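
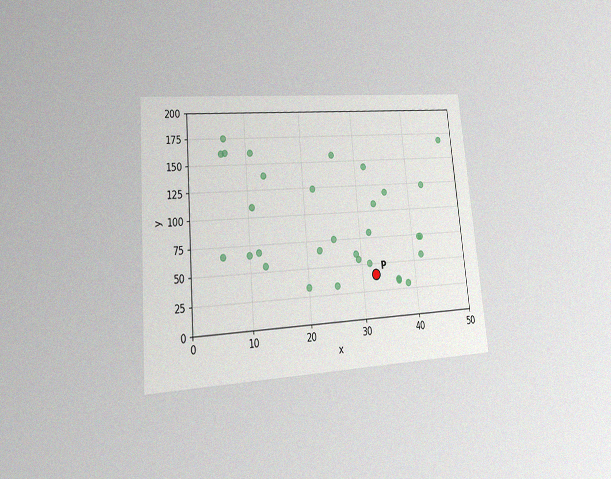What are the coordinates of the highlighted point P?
The chart is tilted about 5° counter-clockwise and viewed at a slight angle, with some photo noise. Following the gridlines from P to each axis, P sits at (32.5, 40).

(32.5, 40)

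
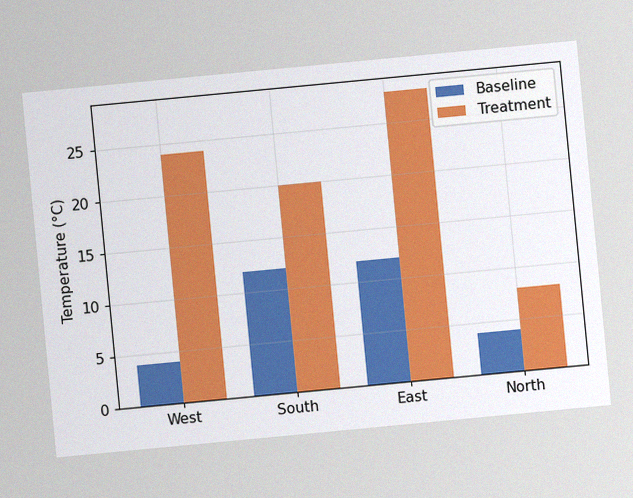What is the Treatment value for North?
8°C

The chart is tilted about 5° counter-clockwise, with some photo noise. The Treatment bar at North reaches 8°C on the y-axis.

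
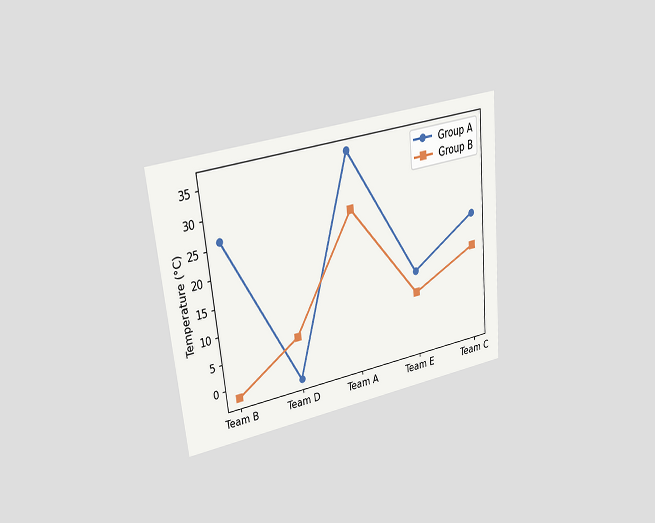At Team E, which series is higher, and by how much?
Group A, by 4°C

The chart is tilted about 6° counter-clockwise and viewed at a slight angle. At Team E, Group A sits above the other line by 4°C.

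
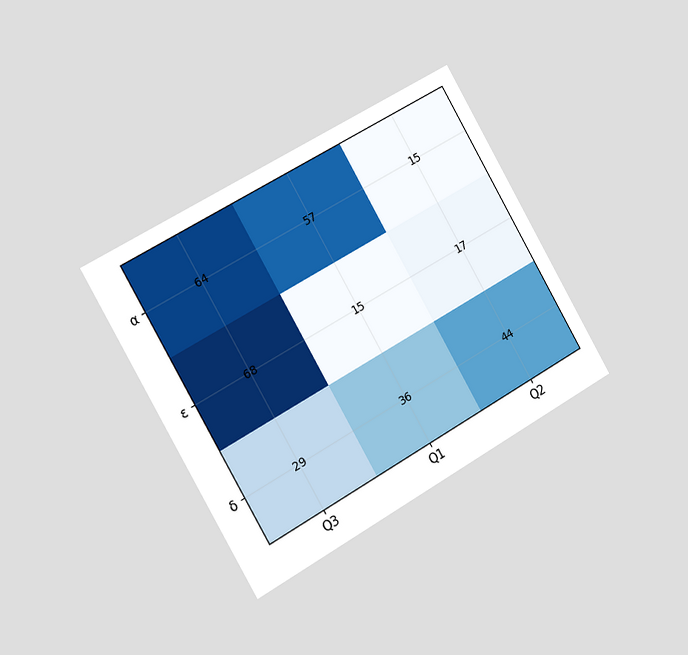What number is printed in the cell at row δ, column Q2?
The chart is tilted about 30° counter-clockwise and viewed slightly from the left. The (δ, Q2) cell reads 44.

44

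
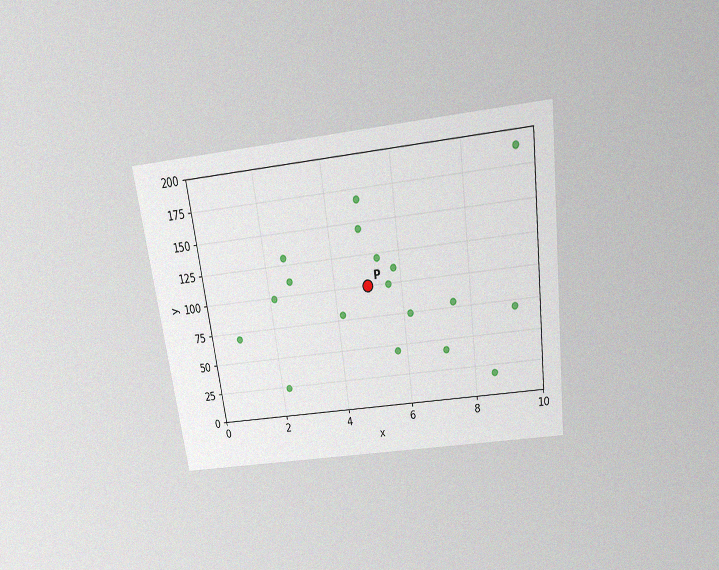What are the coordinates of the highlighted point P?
The chart is tilted about 8° counter-clockwise and viewed slightly from above, with some photo noise. Following the gridlines from P to each axis, P sits at (5, 100).

(5, 100)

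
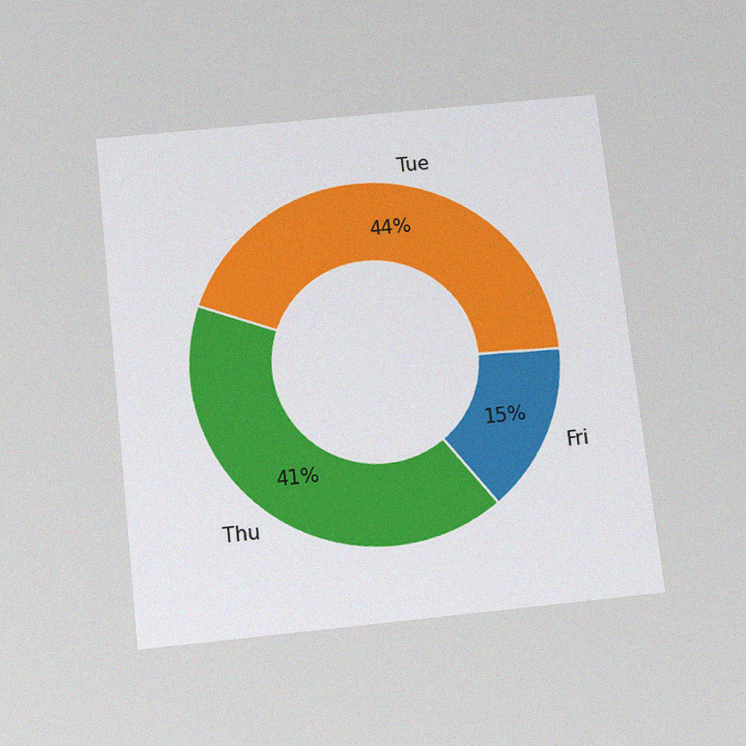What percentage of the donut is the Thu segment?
41%

The chart is tilted about 6° counter-clockwise and viewed slightly from below, with some photo noise. The Thu segment takes up 41% of the ring.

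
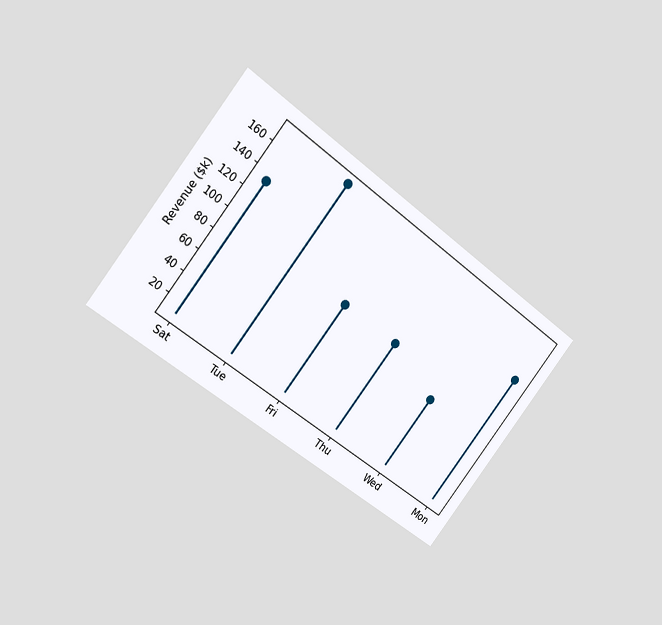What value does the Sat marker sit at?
The chart is tilted about 38° clockwise and viewed slightly from the left. The Sat marker sits at $133k.

$133k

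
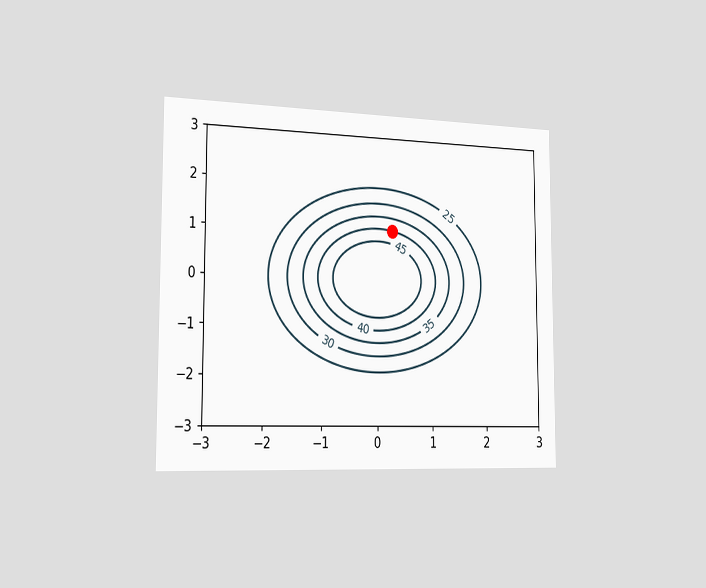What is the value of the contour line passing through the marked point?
The chart is viewed slightly from the left. The marked point sits on the contour labelled 40.

40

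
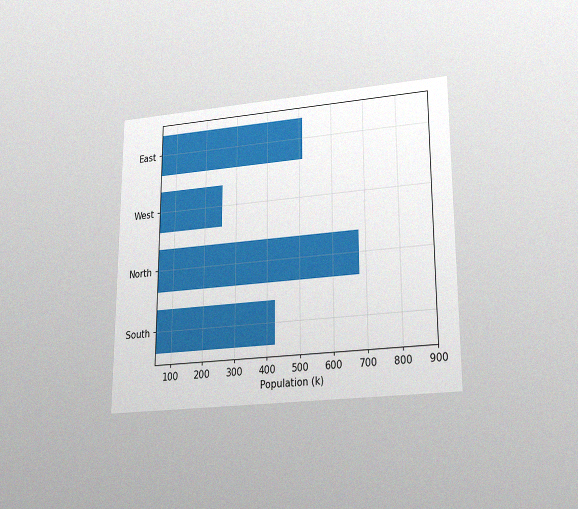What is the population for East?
The chart is viewed slightly from below, with some photo noise. Reading along the chart's x-axis, the East bar reaches 510k.

510k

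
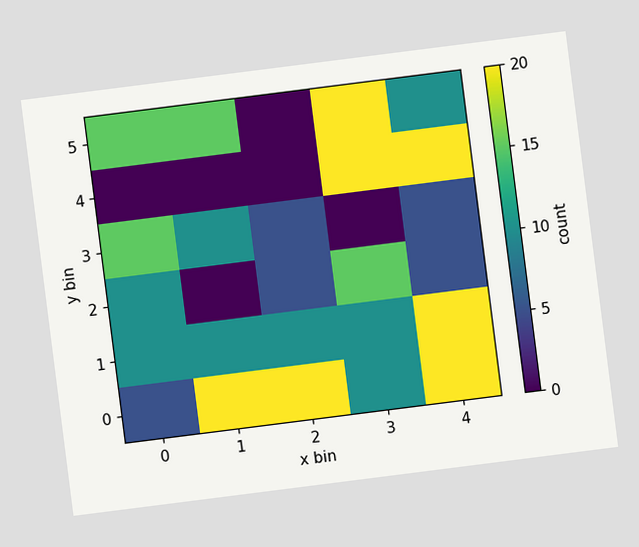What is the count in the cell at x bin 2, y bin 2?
The chart is tilted about 7° counter-clockwise. Matching the cell (2, 2) against the colorbar gives 5.

5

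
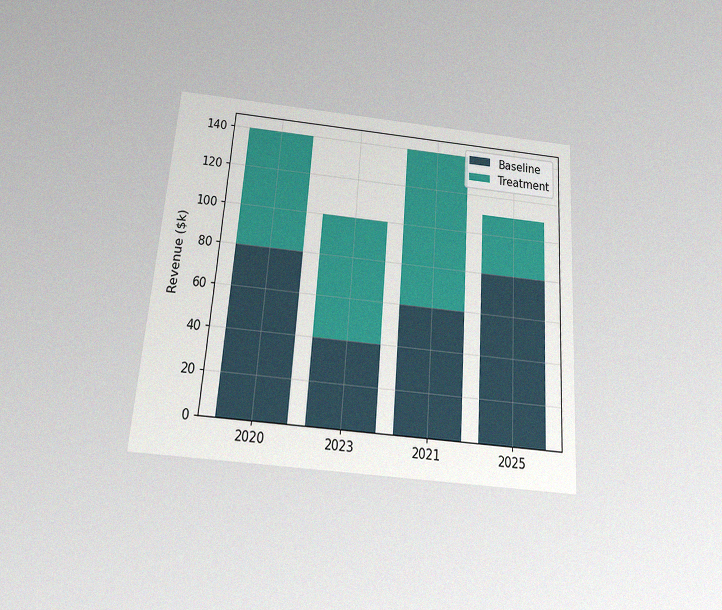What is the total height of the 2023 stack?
$100k

The chart is tilted about 4° clockwise and viewed slightly from below, with some photo noise. The 2023 stack's top reaches $100k on the y-axis.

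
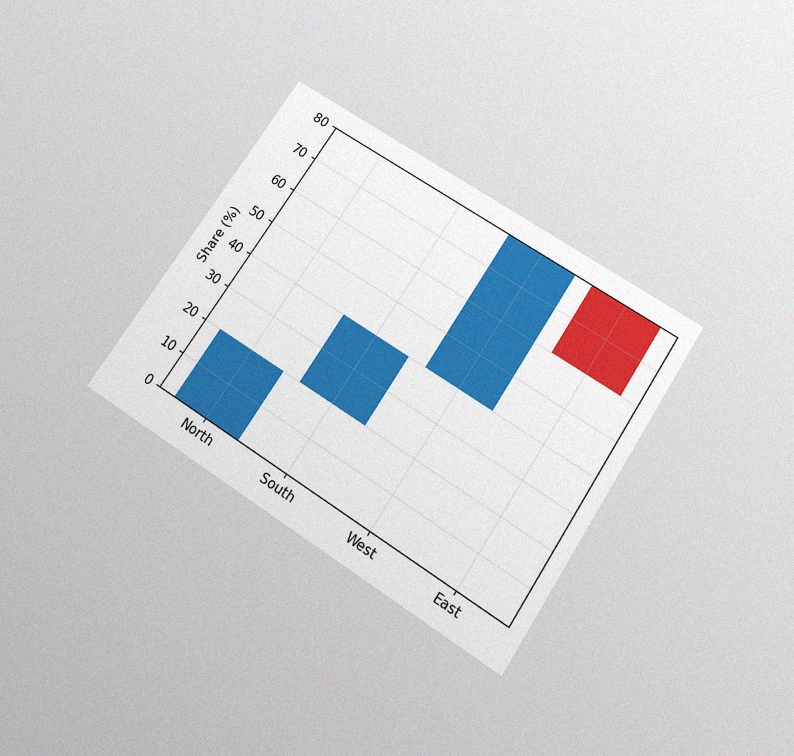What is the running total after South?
40%

The chart is tilted about 33° clockwise and viewed slightly from below, with some photo noise. After South the running total reaches 40%.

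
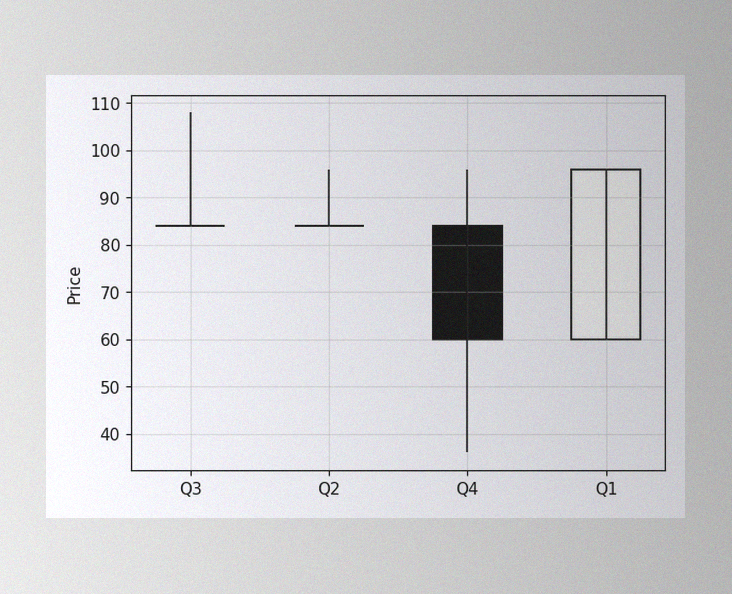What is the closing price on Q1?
The image has some photo noise and uneven lighting. The Q1 candle closes at 96.

96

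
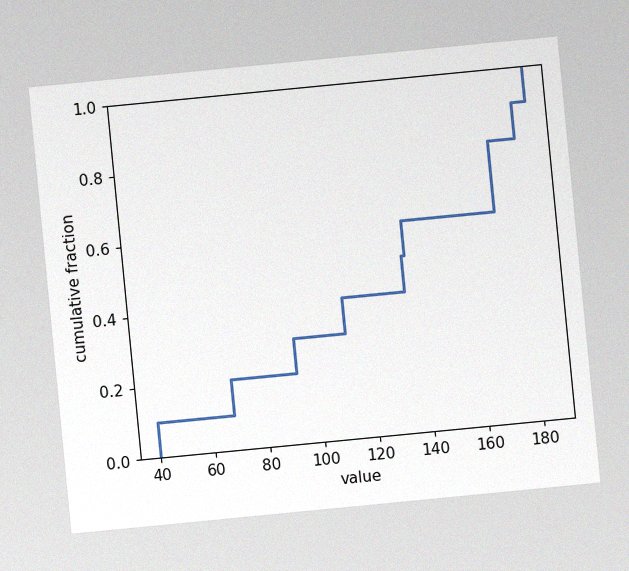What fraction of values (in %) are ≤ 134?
The chart is tilted about 6° counter-clockwise, with some photo noise. At x=134 the ECDF step is at 50%.

50%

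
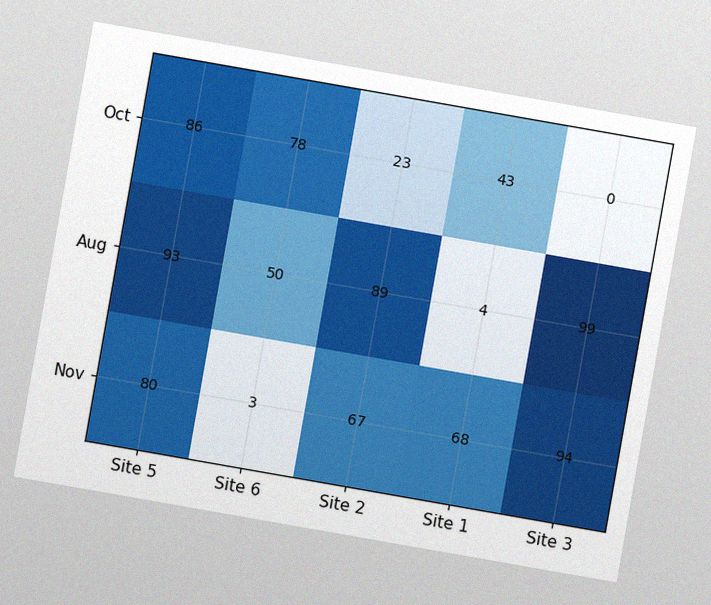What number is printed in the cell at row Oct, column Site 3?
The chart is tilted about 10° clockwise, with some photo noise. The (Oct, Site 3) cell reads 0.

0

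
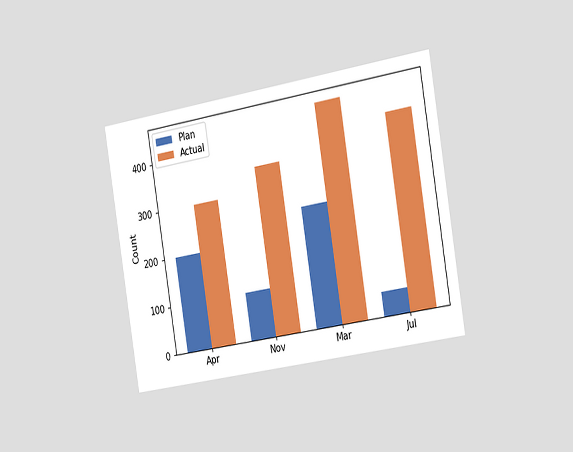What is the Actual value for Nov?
The chart is tilted about 9° counter-clockwise and viewed slightly from the right. The Actual bar at Nov reaches 350 on the y-axis.

350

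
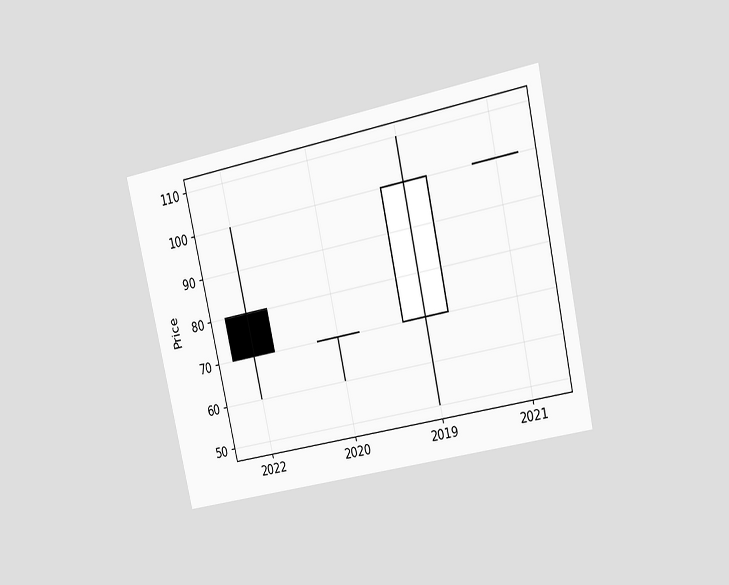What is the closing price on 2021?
The chart is tilted about 12° counter-clockwise and viewed at a slight angle. The 2021 candle closes at 100.

100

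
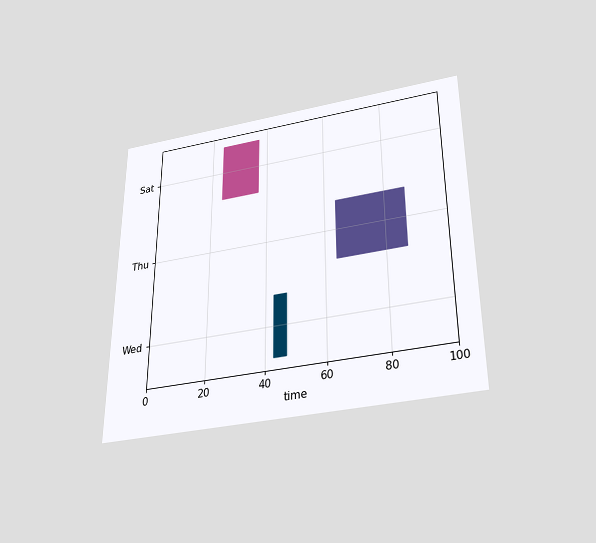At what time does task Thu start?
64

The chart is viewed slightly from below. The Thu bar begins at t=64.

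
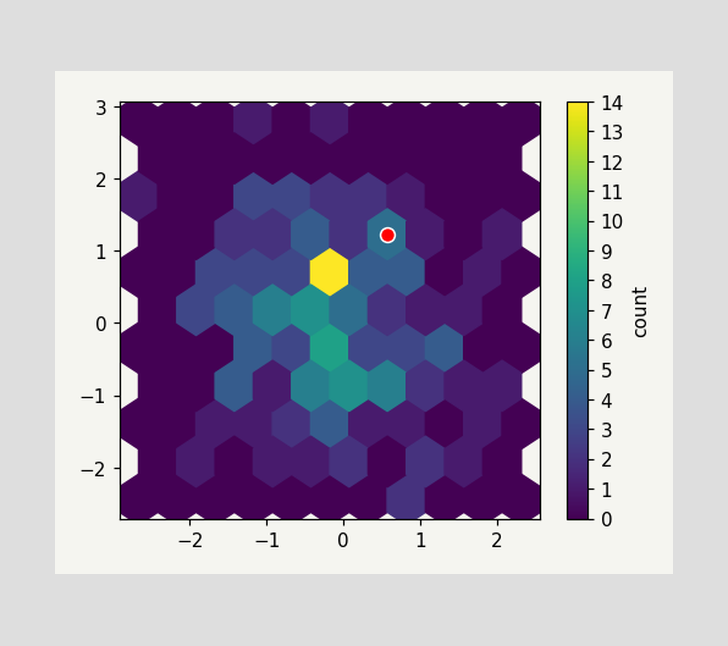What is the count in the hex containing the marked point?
The marked hex reads 5 on the colorbar.

5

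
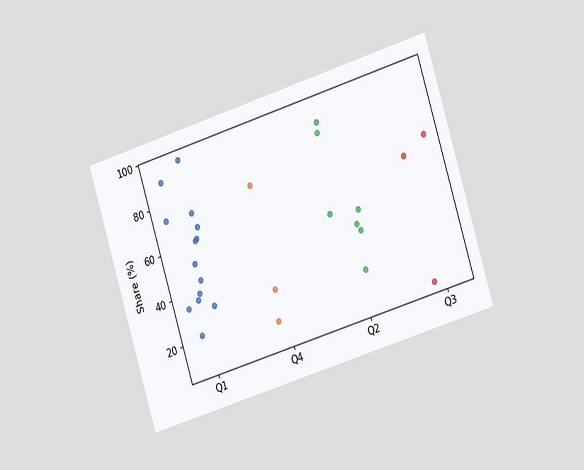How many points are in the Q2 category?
The chart is tilted about 17° counter-clockwise and viewed slightly from the right. Counting the markers in the Q2 column gives 7.

7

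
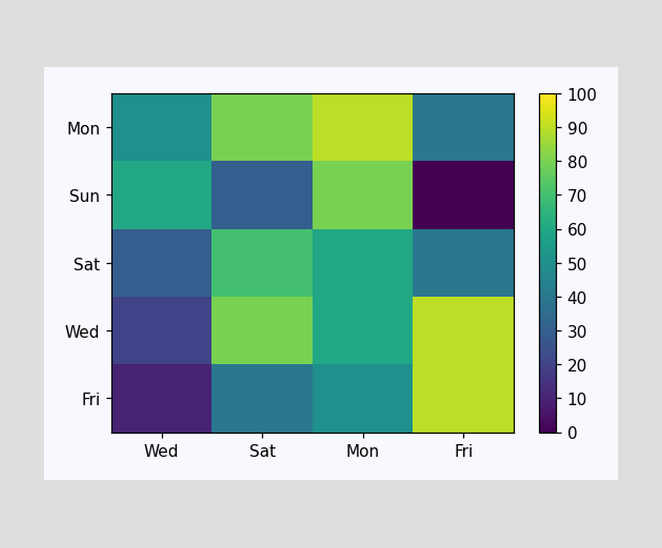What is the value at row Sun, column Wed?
60

Matching cell (Sun, Wed) against the colorbar gives 60.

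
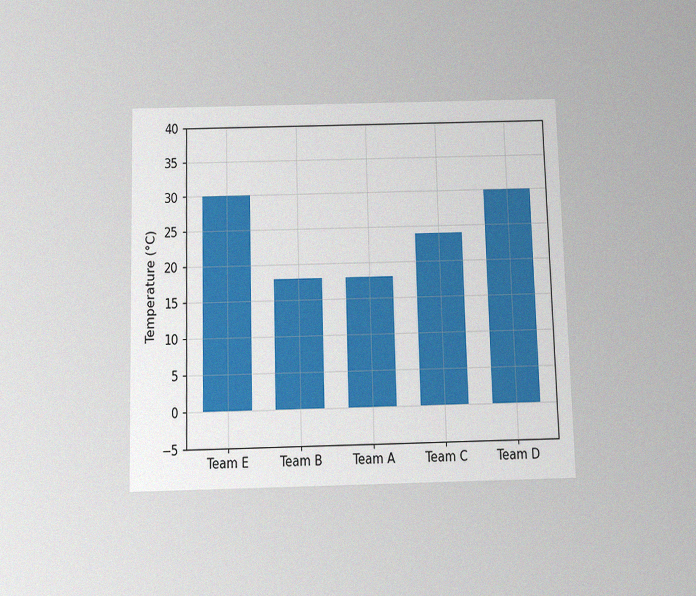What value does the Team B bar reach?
18°C

The chart is viewed slightly from below, with some photo noise. Reading along the chart's y-axis, the Team B bar reaches 18°C.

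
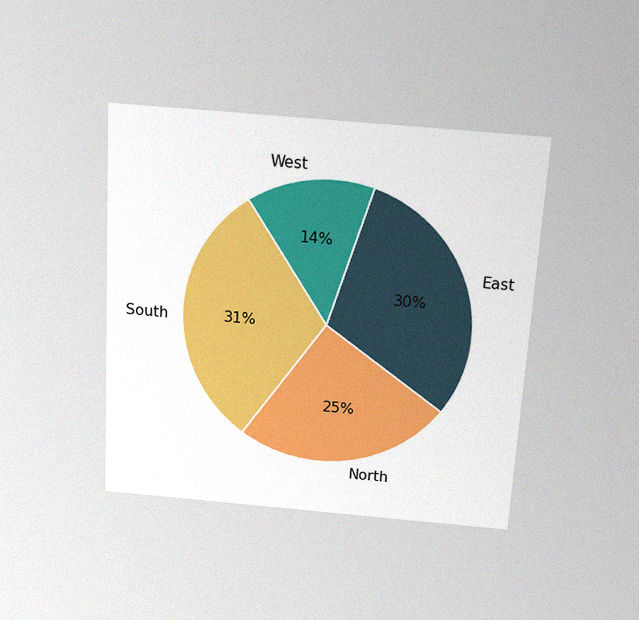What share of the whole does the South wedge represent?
31%

The chart is tilted about 3° clockwise and viewed slightly from above, with some photo noise. The South slice takes up 31% of the pie.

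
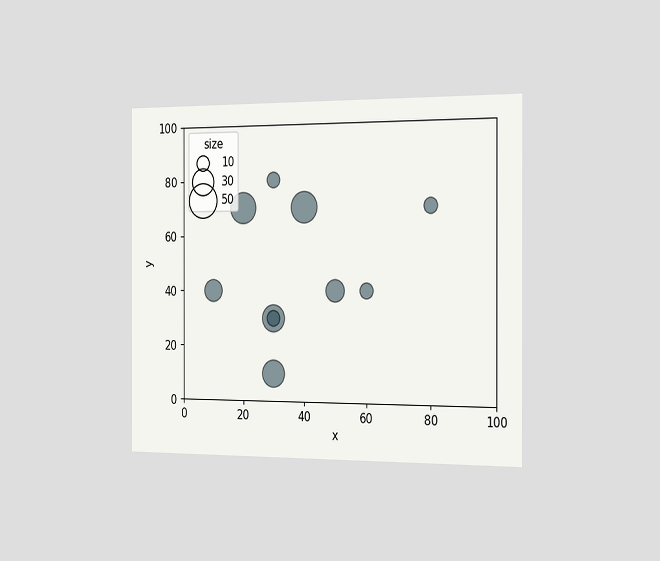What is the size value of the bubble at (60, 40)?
10

The chart is viewed slightly from the right. Matching the bubble at (60, 40) against the size legend gives 10.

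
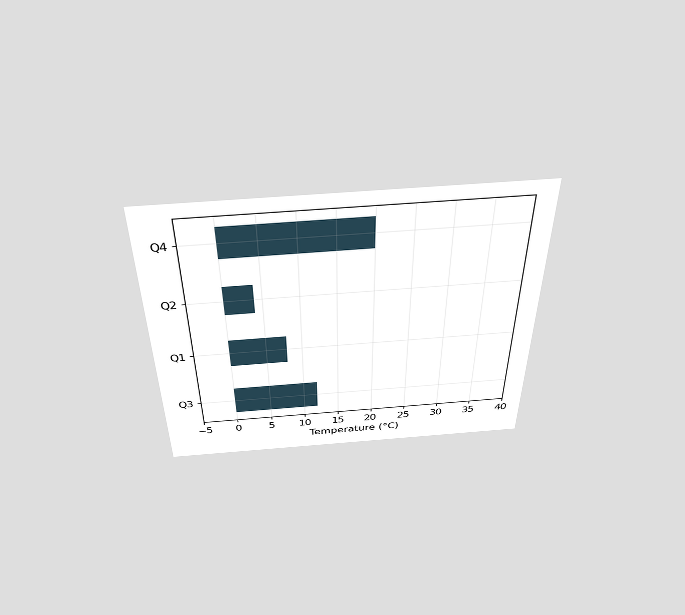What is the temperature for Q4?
20°C

The chart is viewed slightly from above. Reading along the chart's x-axis, the Q4 bar reaches 20°C.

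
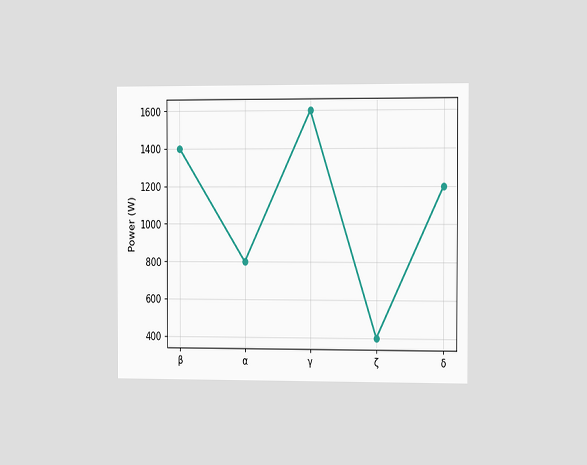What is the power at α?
The chart is viewed slightly from the right. At α, the line is at 800W.

800W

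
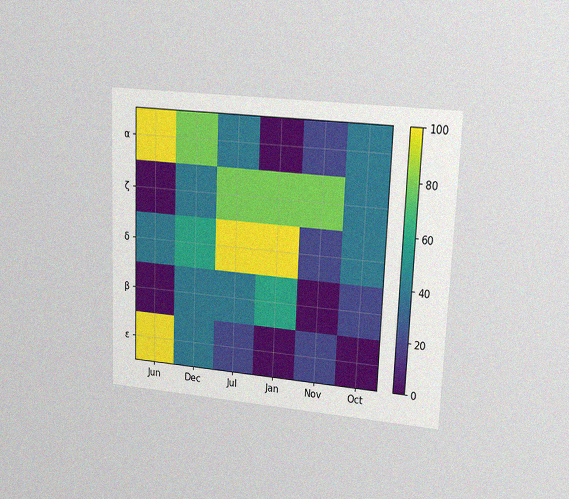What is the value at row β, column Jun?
0

The chart is tilted about 2° clockwise and viewed at a slight angle, with some photo noise. Matching cell (β, Jun) against the colorbar gives 0.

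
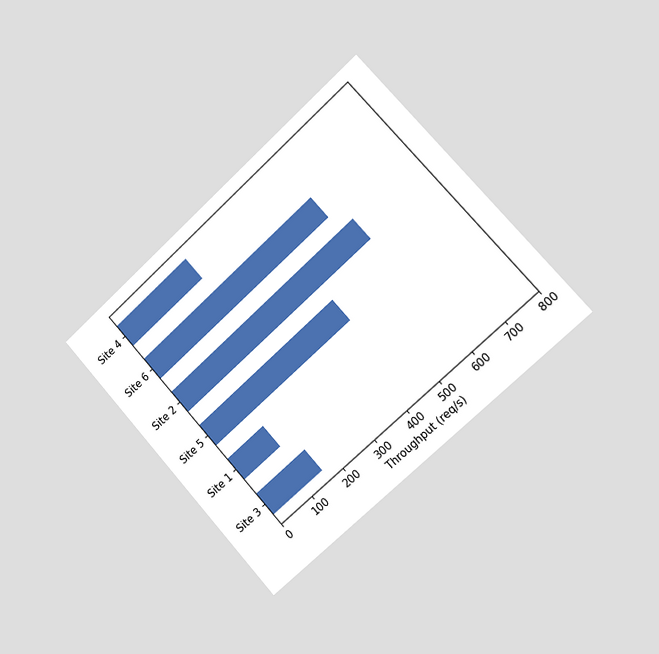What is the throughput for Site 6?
The chart is tilted about 42° counter-clockwise and viewed slightly from the right. Reading along the chart's x-axis, the Site 6 bar reaches 560req/s.

560req/s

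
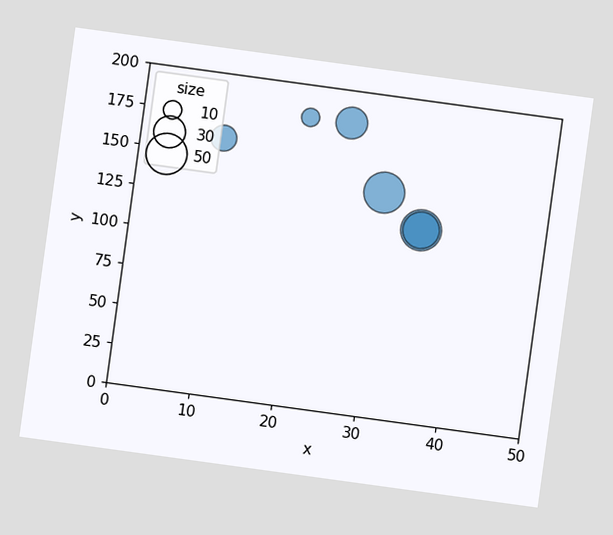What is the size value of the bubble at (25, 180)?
The chart is tilted about 8° clockwise. Matching the bubble at (25, 180) against the size legend gives 30.

30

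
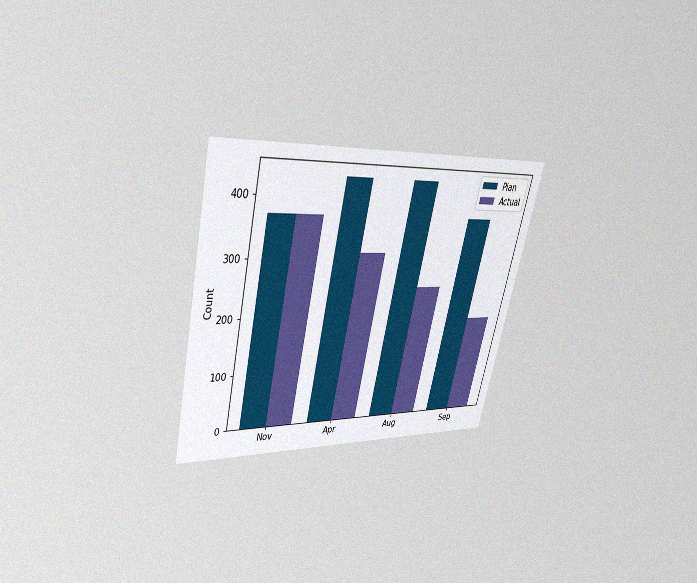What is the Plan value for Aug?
434

The chart is tilted about 13° clockwise and viewed slightly from above, with some photo noise. The Plan bar at Aug reaches 434 on the y-axis.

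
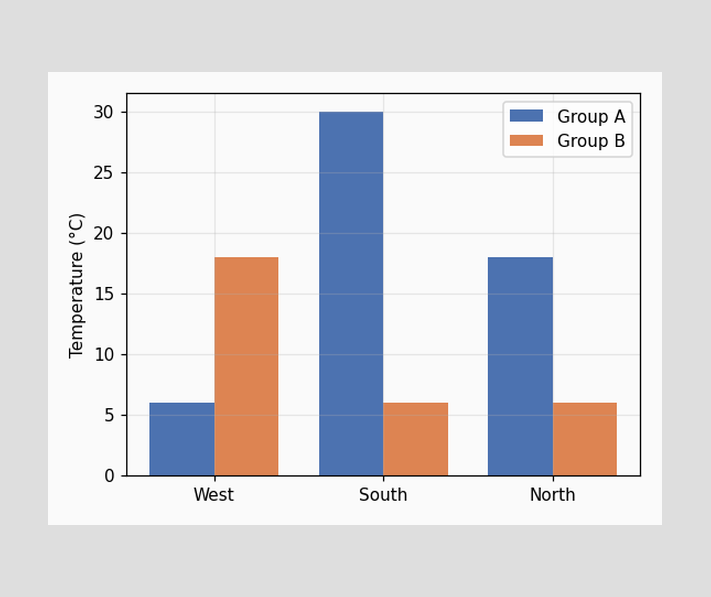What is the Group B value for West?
The Group B bar at West reaches 18°C on the y-axis.

18°C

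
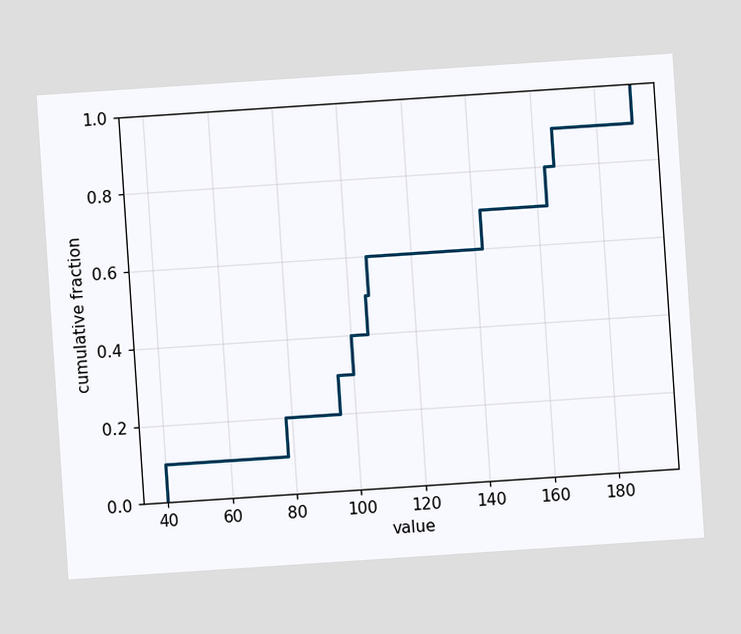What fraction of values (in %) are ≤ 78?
20%

The chart is tilted about 4° counter-clockwise. At x=78 the ECDF step is at 20%.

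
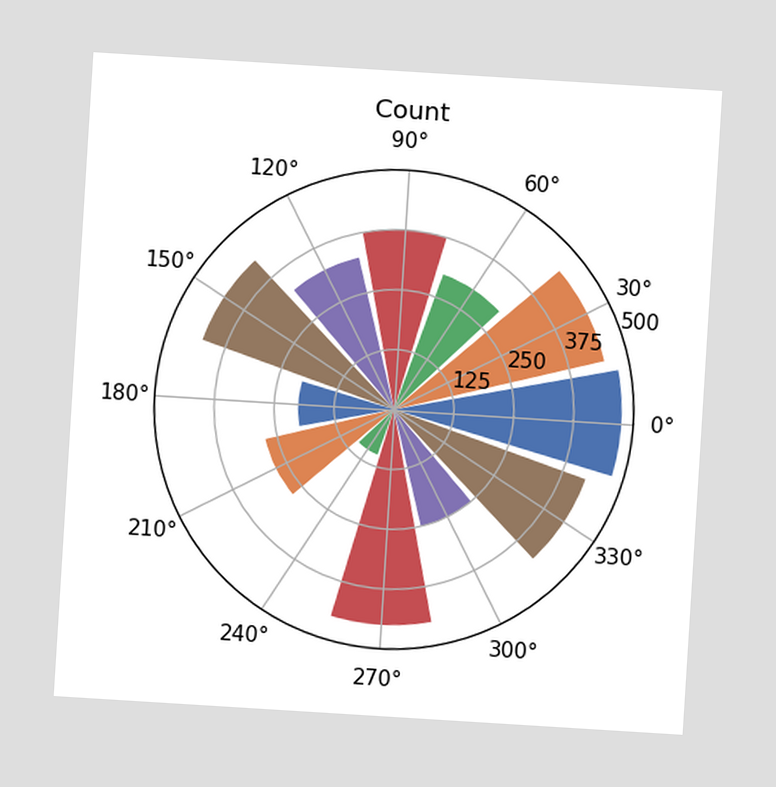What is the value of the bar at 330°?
425

The chart is tilted about 4° clockwise. The bar at 330° reaches 425 on the radial axis.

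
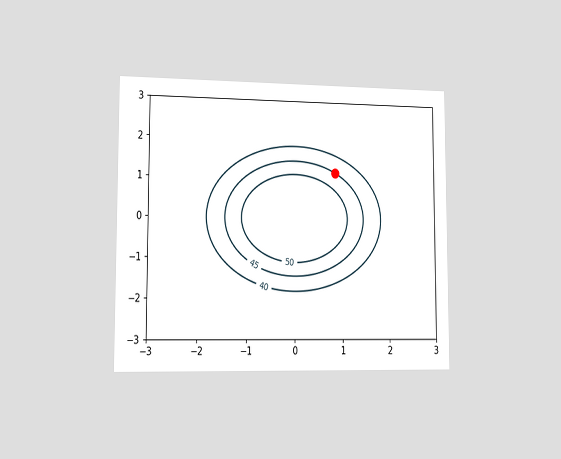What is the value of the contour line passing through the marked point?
45

The chart is viewed slightly from the left. The marked point sits on the contour labelled 45.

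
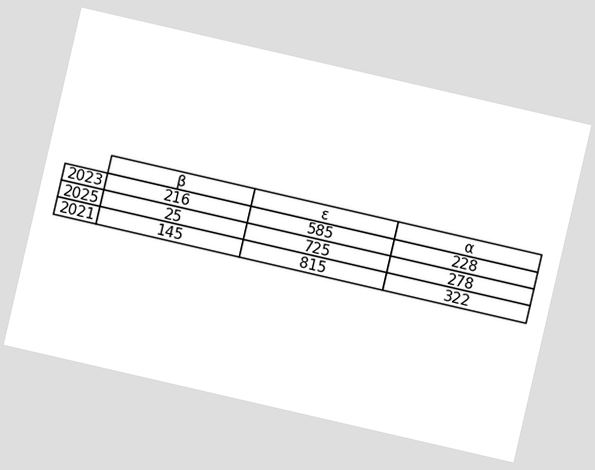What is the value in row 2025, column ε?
The chart is tilted about 13° clockwise. The (2025, ε) cell reads 725.

725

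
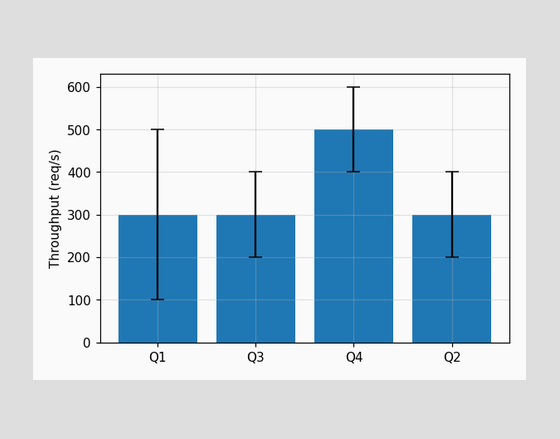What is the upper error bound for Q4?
The Q4 bar's upper whisker reaches 600req/s.

600req/s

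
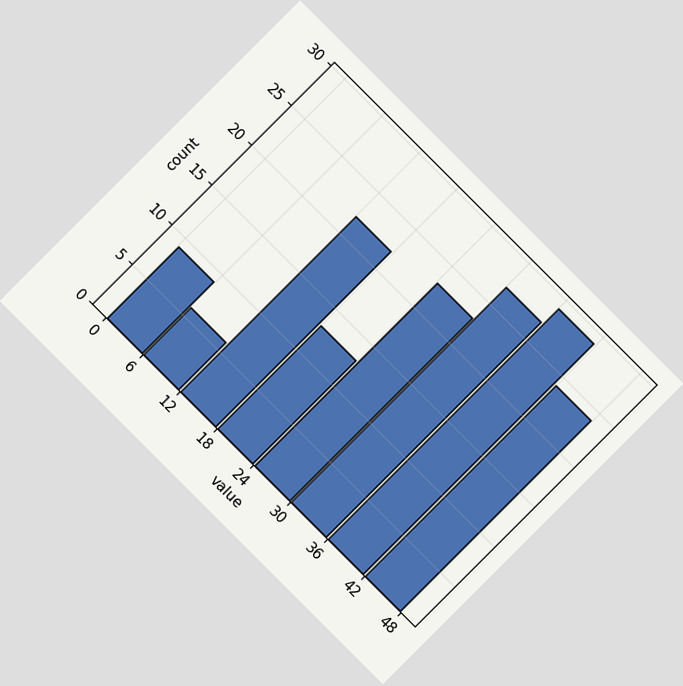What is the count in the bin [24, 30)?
The chart is tilted about 45° clockwise. The [24, 30) bin has height 23.

23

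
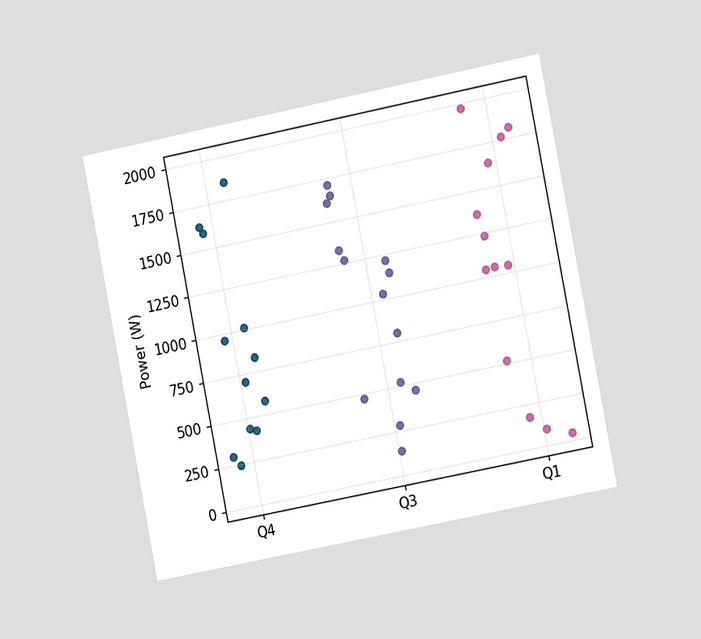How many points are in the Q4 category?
12

The chart is tilted about 11° counter-clockwise and viewed at a slight angle. Counting the markers in the Q4 column gives 12.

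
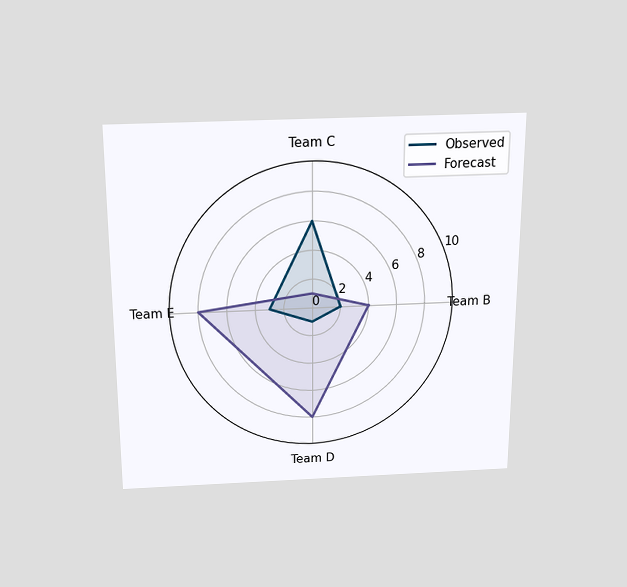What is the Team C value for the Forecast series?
1

The chart is viewed slightly from above. On the Team C axis, Forecast reaches 1.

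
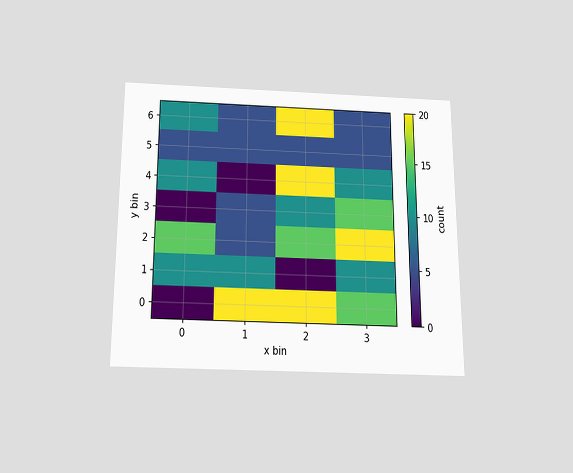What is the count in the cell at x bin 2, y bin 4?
The chart is viewed slightly from below. Matching the cell (2, 4) against the colorbar gives 20.

20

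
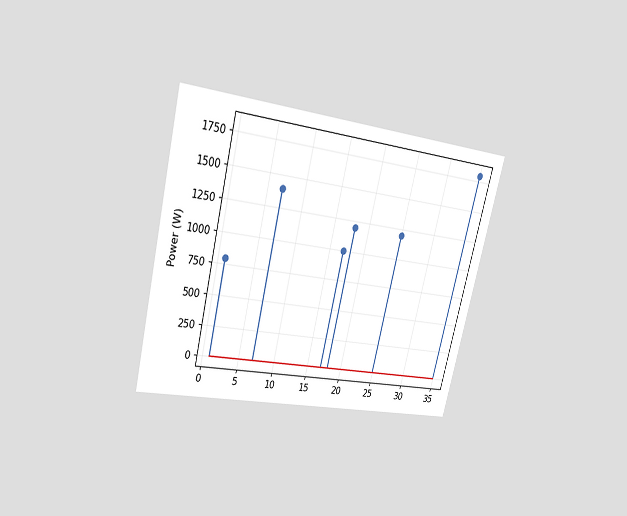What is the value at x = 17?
1000W

The chart is tilted about 14° clockwise and viewed at a slight angle. The stem at x=17 reaches 1000W.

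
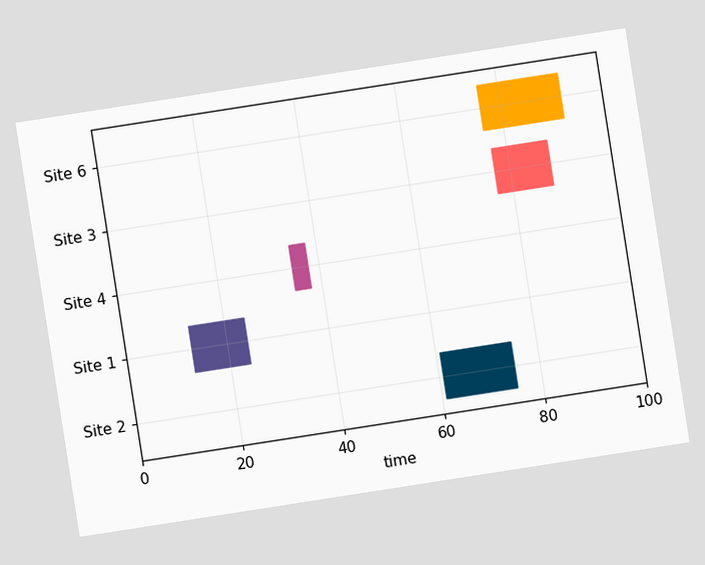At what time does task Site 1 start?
13

The chart is tilted about 9° counter-clockwise. The Site 1 bar begins at t=13.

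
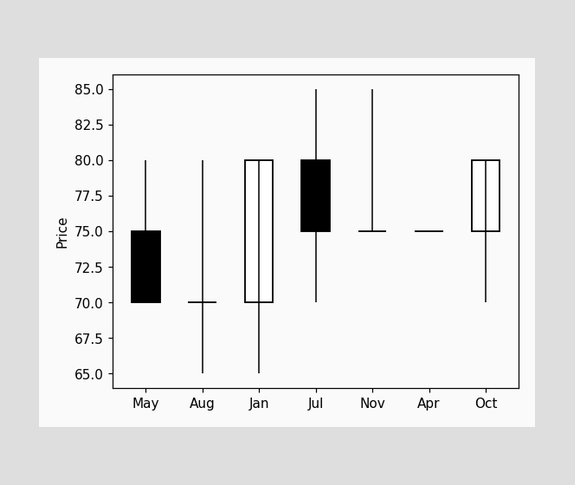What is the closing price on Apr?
75

The Apr candle closes at 75.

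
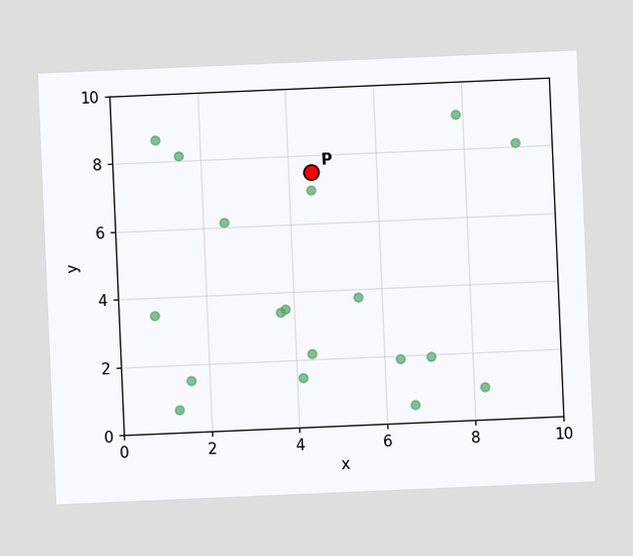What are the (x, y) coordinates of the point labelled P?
(4.5, 7.5)

The chart is tilted about 2° counter-clockwise. Following the gridlines from P to each axis, P sits at (4.5, 7.5).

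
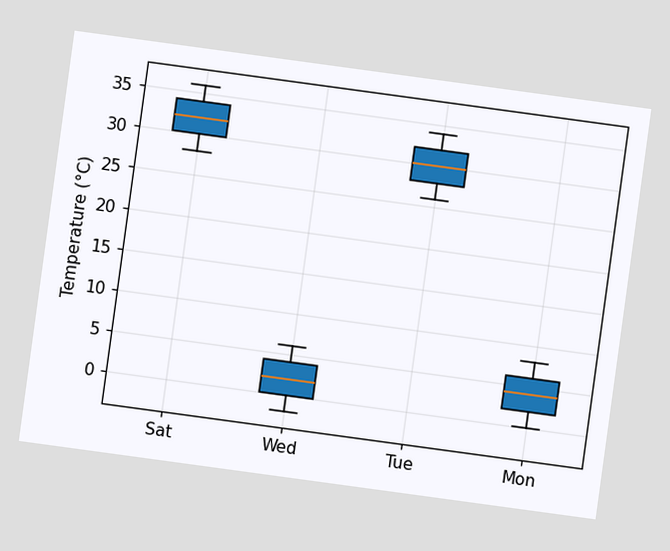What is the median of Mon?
The chart is tilted about 8° clockwise. The median line in the Mon box sits at 4°C.

4°C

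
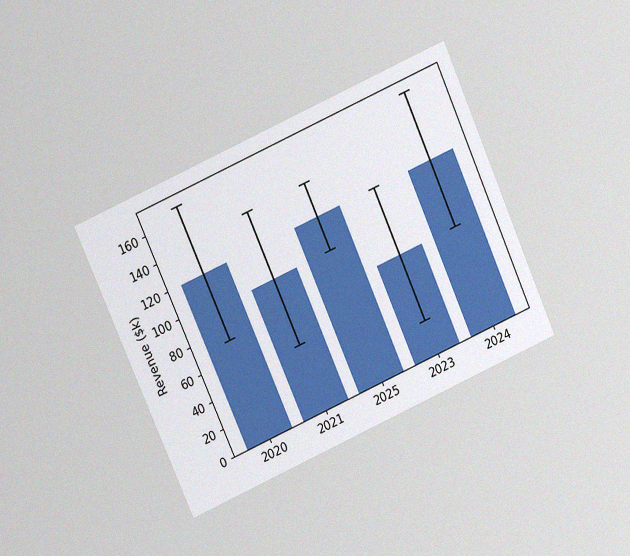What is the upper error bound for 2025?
$144k

The chart is tilted about 24° counter-clockwise and viewed at a slight angle, with some photo noise. The 2025 bar's upper whisker reaches $144k.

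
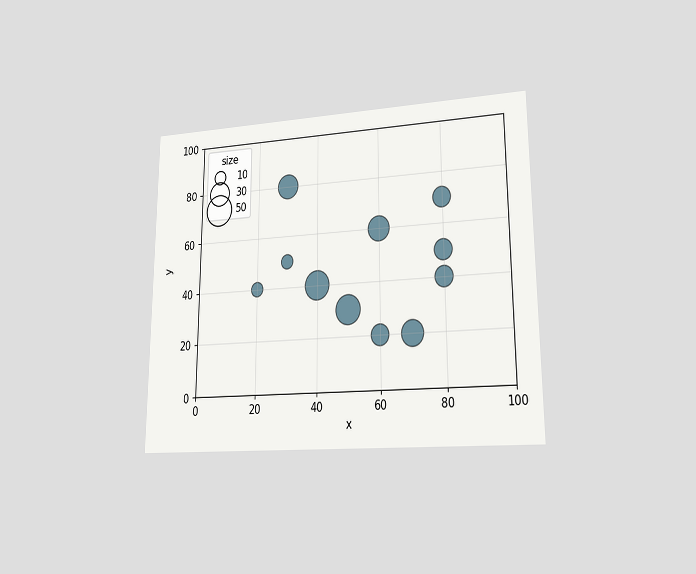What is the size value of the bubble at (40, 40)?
40

The chart is viewed at a slight angle. Matching the bubble at (40, 40) against the size legend gives 40.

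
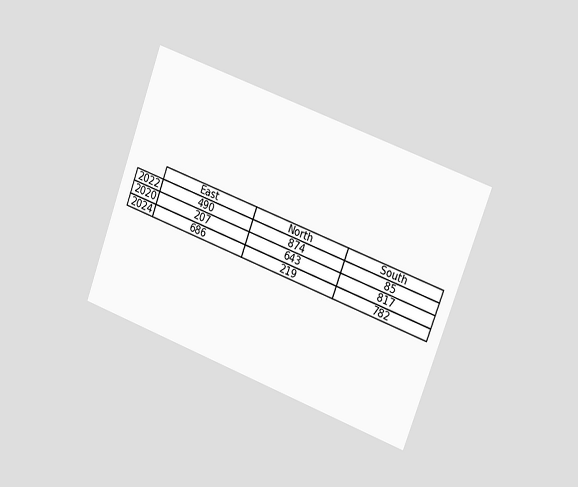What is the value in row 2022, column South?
85

The chart is tilted about 20° clockwise and viewed slightly from the right. The (2022, South) cell reads 85.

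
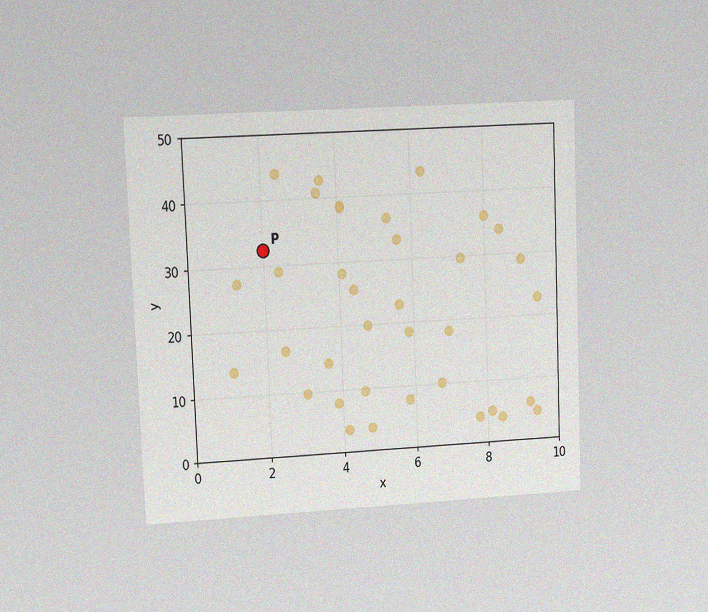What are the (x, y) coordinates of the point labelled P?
(2, 32.5)

The chart is tilted about 2° counter-clockwise and viewed at a slight angle, with some photo noise. Following the gridlines from P to each axis, P sits at (2, 32.5).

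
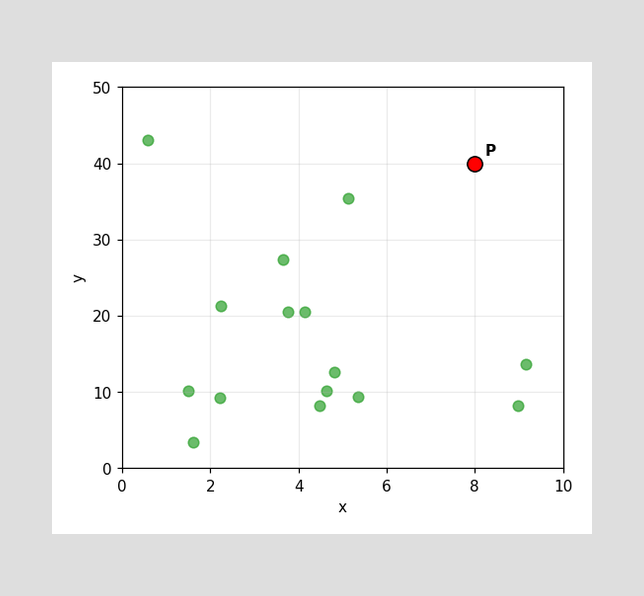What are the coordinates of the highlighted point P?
(8, 40)

Following the gridlines from P to each axis, P sits at (8, 40).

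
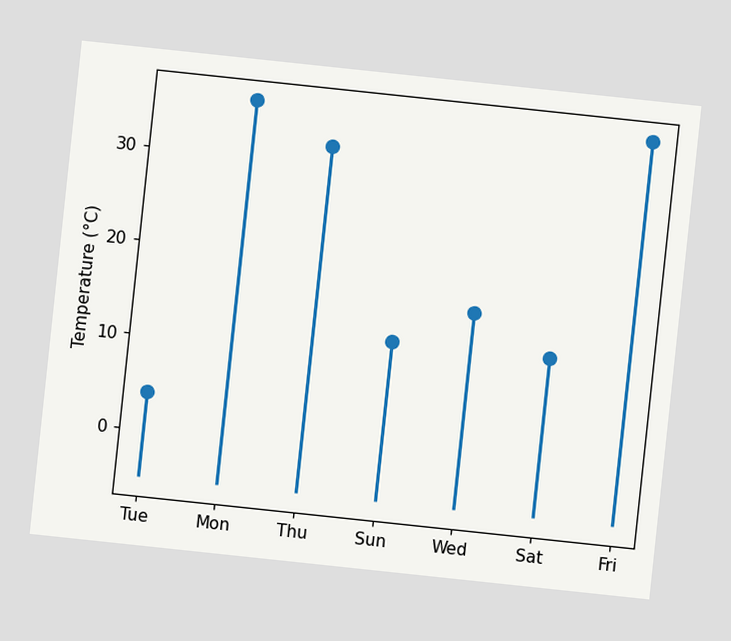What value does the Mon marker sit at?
36°C

The chart is tilted about 6° clockwise. The Mon marker sits at 36°C.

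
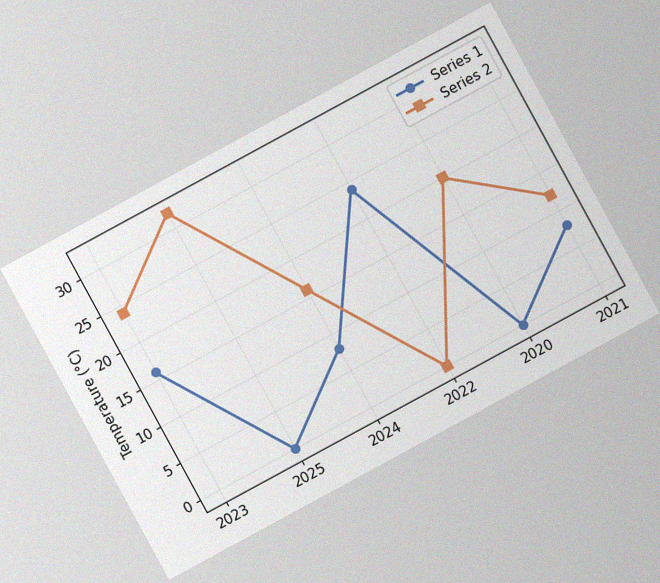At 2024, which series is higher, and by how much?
The chart is tilted about 29° counter-clockwise, with some photo noise. At 2024, Series 2 sits above the other line by 8°C.

Series 2, by 8°C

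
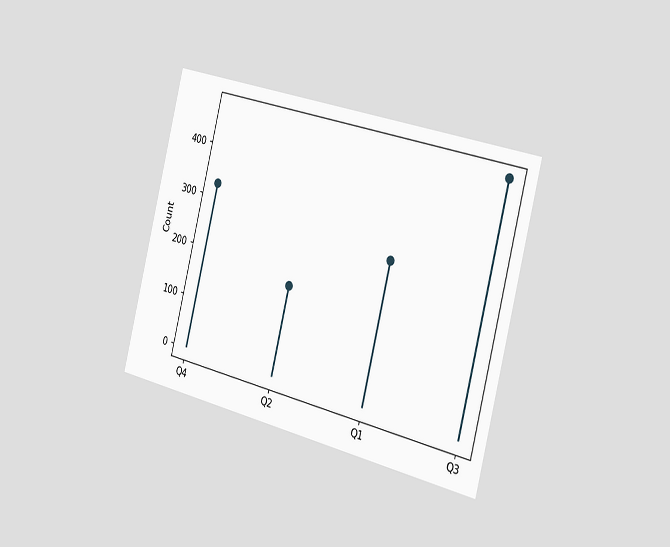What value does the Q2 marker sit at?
175

The chart is tilted about 14° clockwise and viewed slightly from the right. The Q2 marker sits at 175.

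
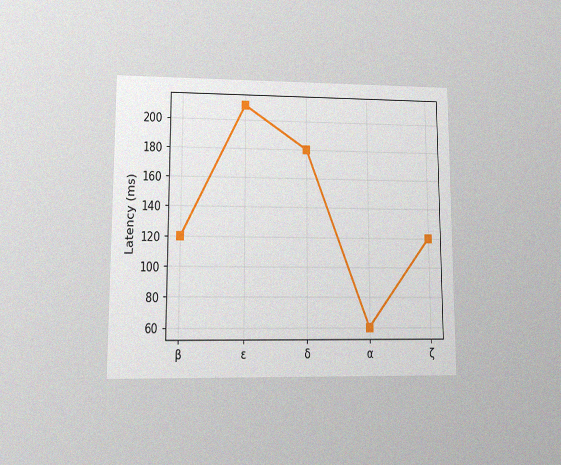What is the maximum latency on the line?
210ms

The chart is viewed at a slight angle, with some photo noise. The highest point is at ε, and reading across to the y-axis gives 210ms.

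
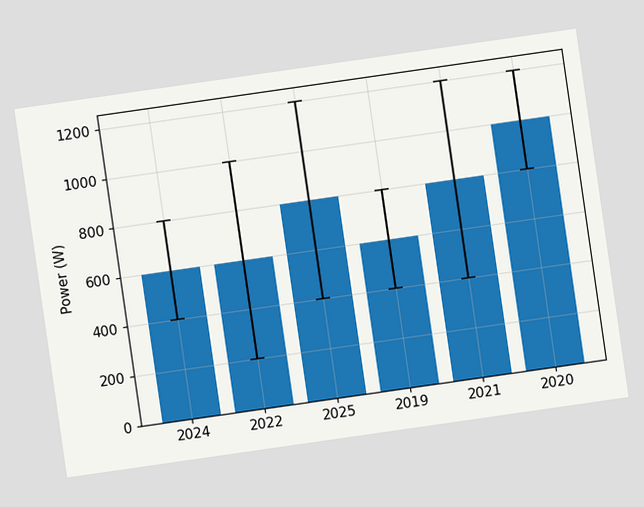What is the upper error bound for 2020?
The chart is tilted about 8° counter-clockwise. The 2020 bar's upper whisker reaches 1200W.

1200W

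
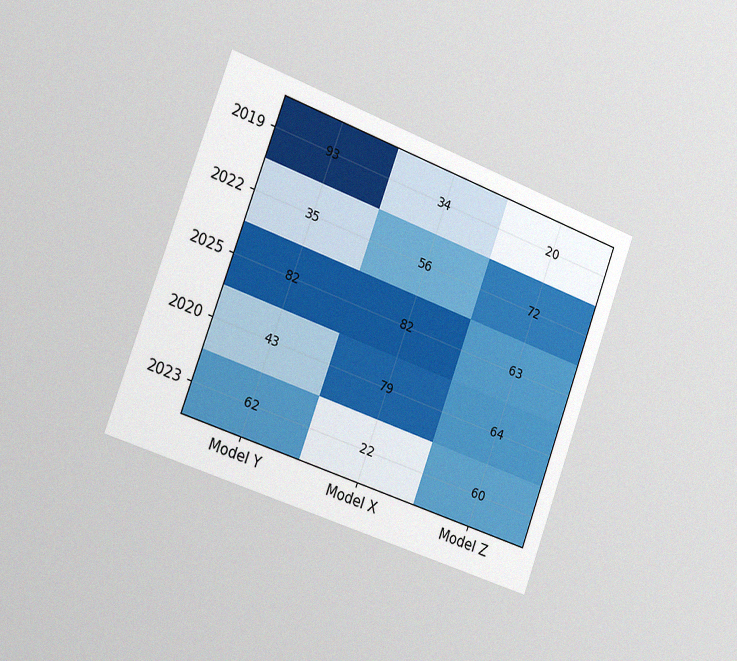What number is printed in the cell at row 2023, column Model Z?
60

The chart is tilted about 20° clockwise and viewed slightly from the left, with some photo noise. The (2023, Model Z) cell reads 60.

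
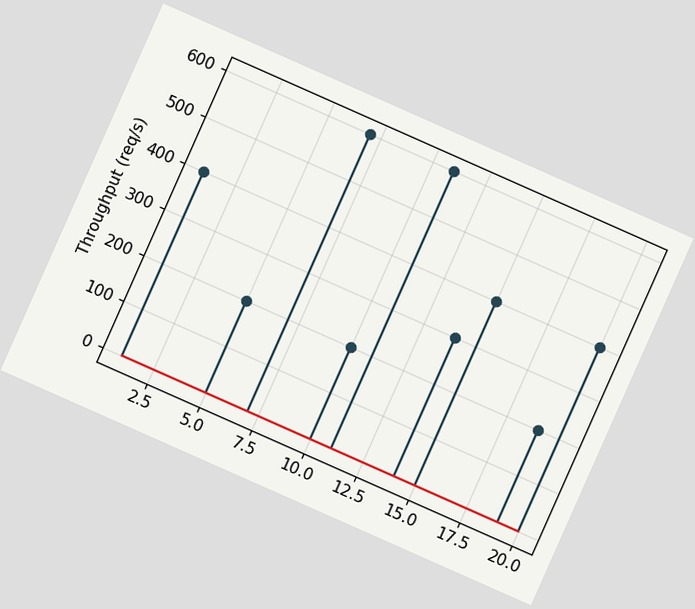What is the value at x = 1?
The chart is tilted about 24° clockwise. The stem at x=1 reaches 400req/s.

400req/s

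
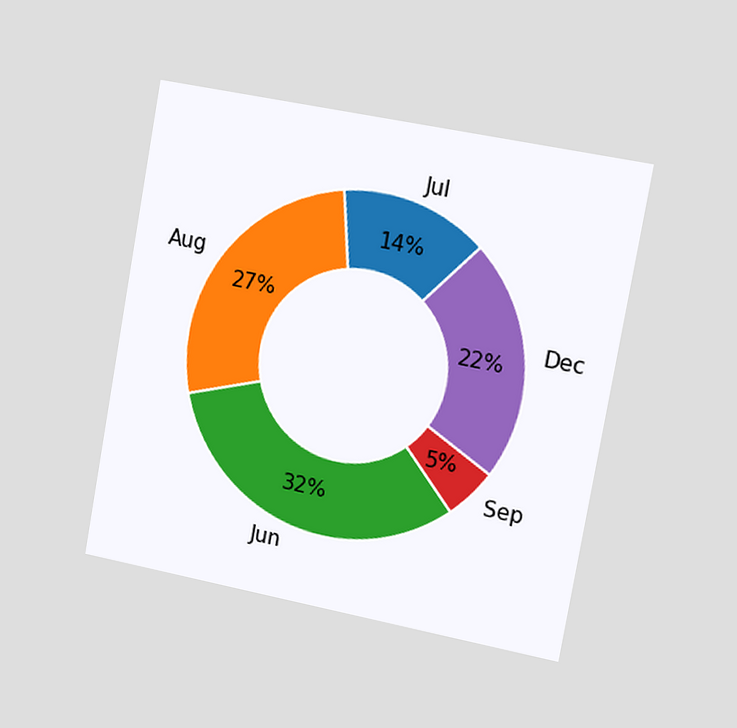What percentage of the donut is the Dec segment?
22%

The chart is tilted about 10° clockwise and viewed slightly from the right. The Dec segment takes up 22% of the ring.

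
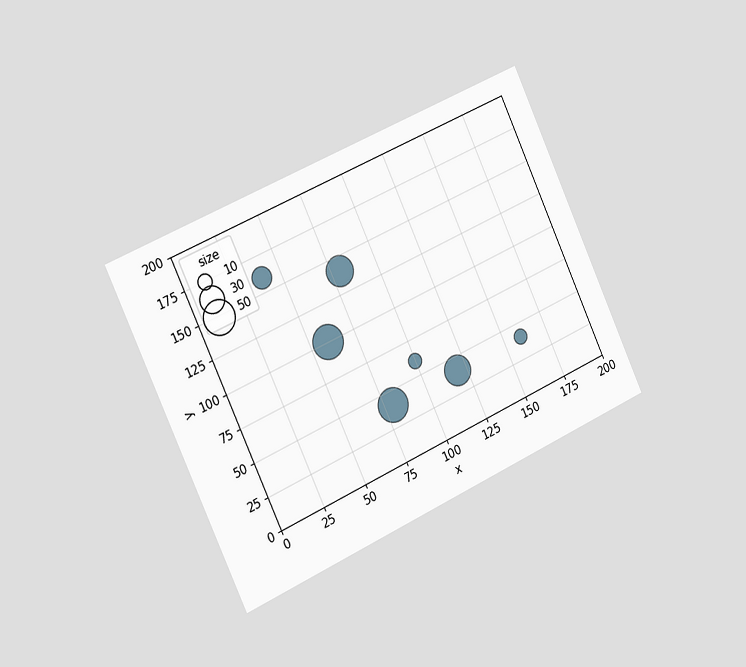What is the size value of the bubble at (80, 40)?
The chart is tilted about 25° counter-clockwise and viewed slightly from the left. Matching the bubble at (80, 40) against the size legend gives 50.

50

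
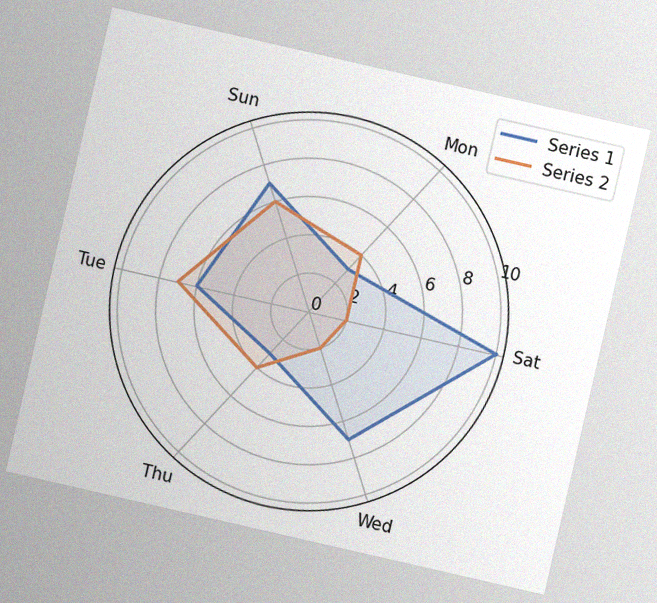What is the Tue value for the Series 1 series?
The chart is tilted about 13° clockwise, with some photo noise. On the Tue axis, Series 1 reaches 6.

6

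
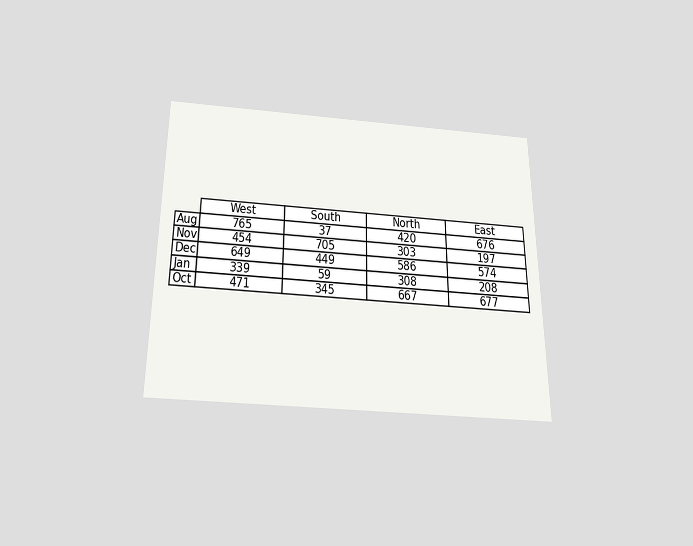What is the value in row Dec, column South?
449

The chart is viewed slightly from below. The (Dec, South) cell reads 449.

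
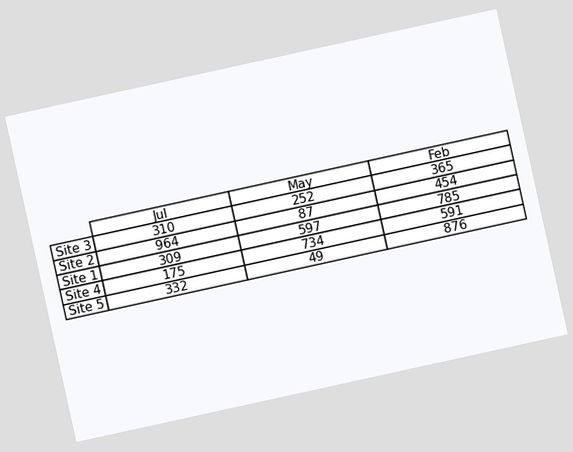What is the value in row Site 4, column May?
734

The chart is tilted about 12° counter-clockwise. The (Site 4, May) cell reads 734.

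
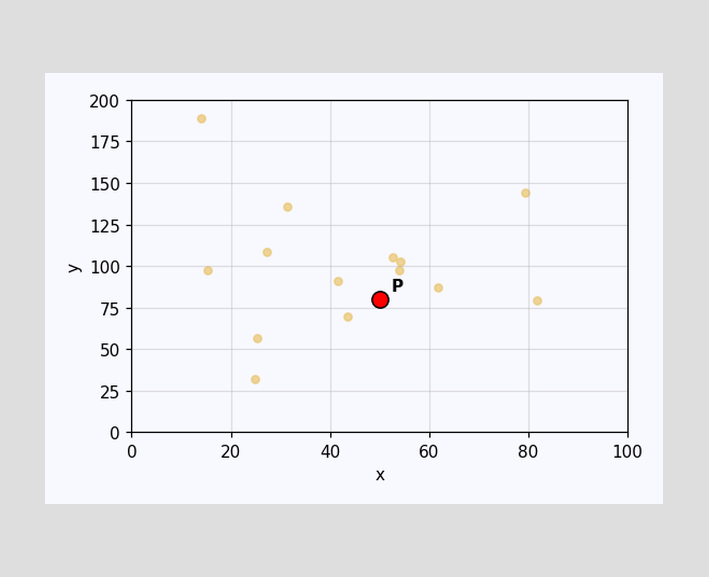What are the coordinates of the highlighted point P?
Following the gridlines from P to each axis, P sits at (50, 80).

(50, 80)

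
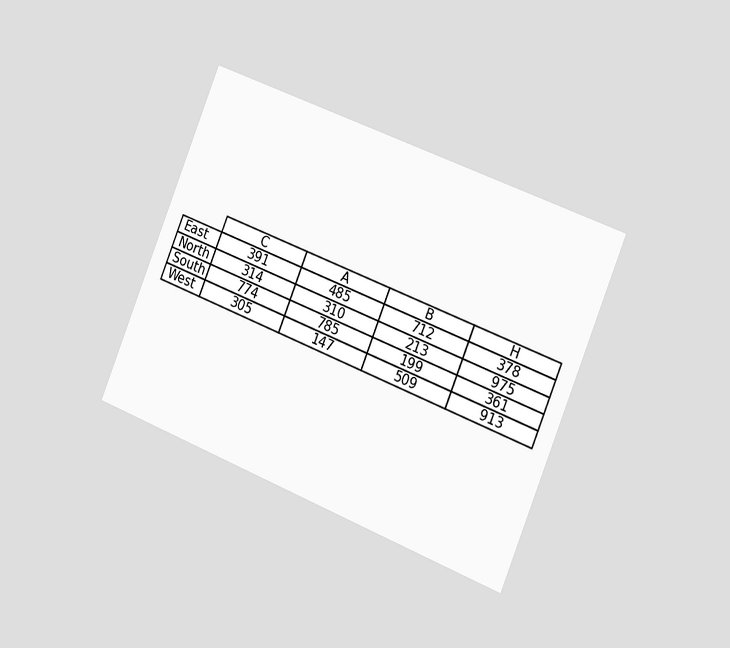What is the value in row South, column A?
785

The chart is tilted about 22° clockwise and viewed slightly from the right. The (South, A) cell reads 785.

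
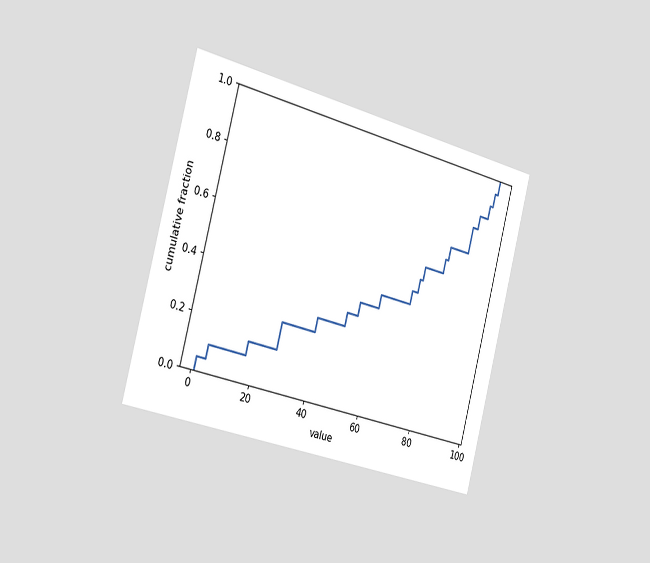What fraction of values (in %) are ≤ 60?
The chart is tilted about 15° clockwise and viewed slightly from the left. At x=60 the ECDF step is at 45%.

45%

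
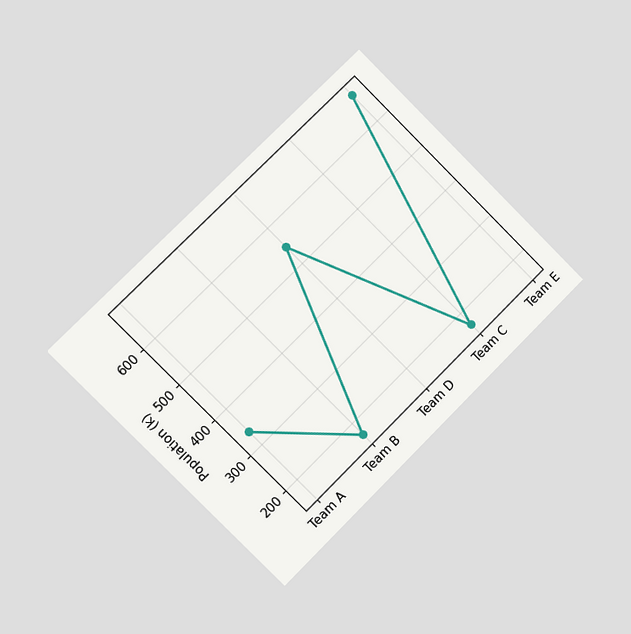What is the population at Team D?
The chart is tilted about 45° counter-clockwise and viewed slightly from the left. At Team D, the line is at 546k.

546k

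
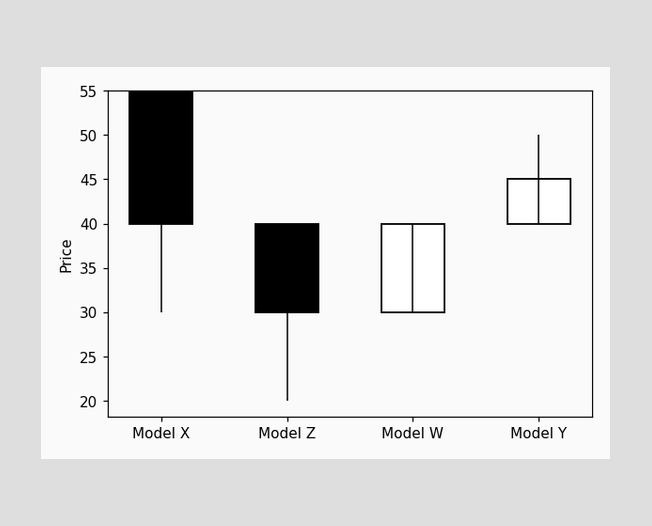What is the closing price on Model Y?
45

The Model Y candle closes at 45.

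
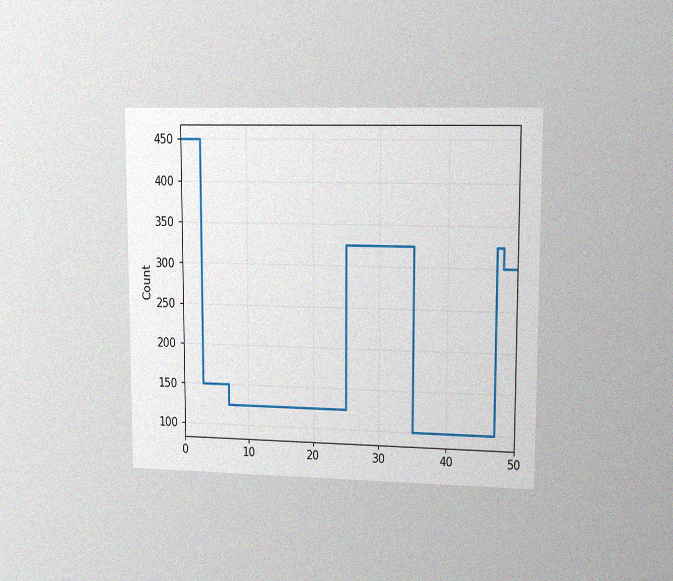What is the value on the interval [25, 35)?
The chart is viewed slightly from the right, with some photo noise. On [25, 35) the step sits at 325.

325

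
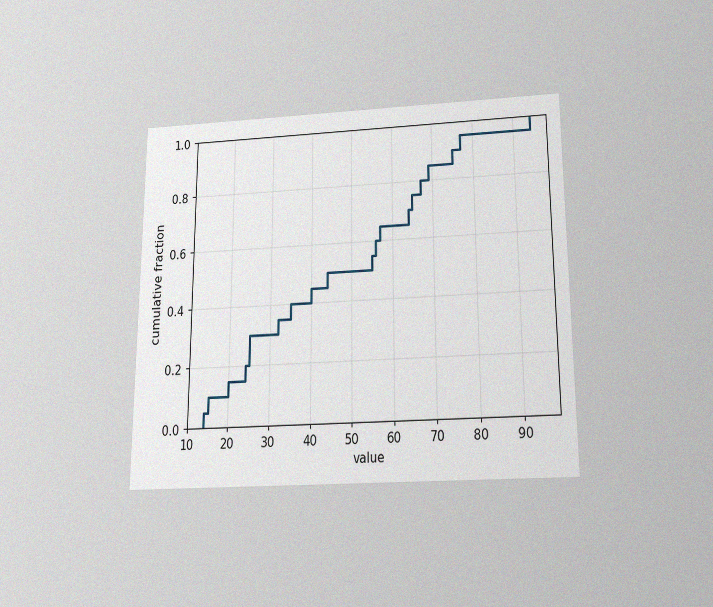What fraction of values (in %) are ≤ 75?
The chart is viewed slightly from below, with some photo noise. At x=75 the ECDF step is at 90%.

90%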